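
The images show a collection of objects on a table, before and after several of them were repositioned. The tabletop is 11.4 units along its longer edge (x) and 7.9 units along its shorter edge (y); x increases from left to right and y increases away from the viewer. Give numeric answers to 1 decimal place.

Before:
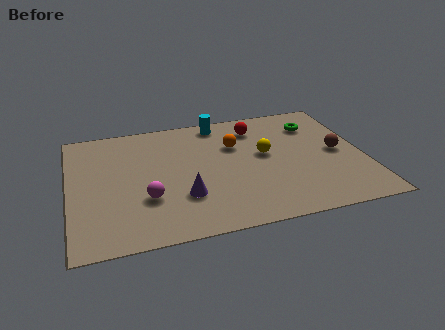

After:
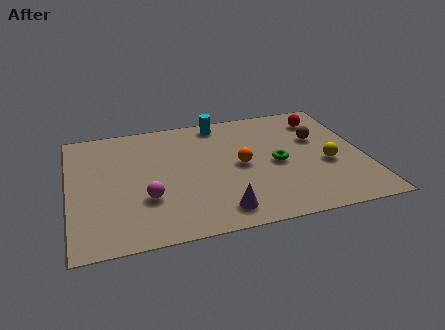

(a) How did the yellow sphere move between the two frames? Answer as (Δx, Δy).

(2.3, -1.2)

The yellow sphere was at about (7.6, 4.4) and moved to about (9.9, 3.2).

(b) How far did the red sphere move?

2.6

From (7.4, 6.3) to (10.0, 6.3), the red sphere covered √(2.6² + 0.0²) ≈ 2.6 units.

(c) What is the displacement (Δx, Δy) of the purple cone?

(1.3, -1.2)

From the two frames, the purple cone sits at roughly (4.3, 2.4) before and (5.6, 1.2) after.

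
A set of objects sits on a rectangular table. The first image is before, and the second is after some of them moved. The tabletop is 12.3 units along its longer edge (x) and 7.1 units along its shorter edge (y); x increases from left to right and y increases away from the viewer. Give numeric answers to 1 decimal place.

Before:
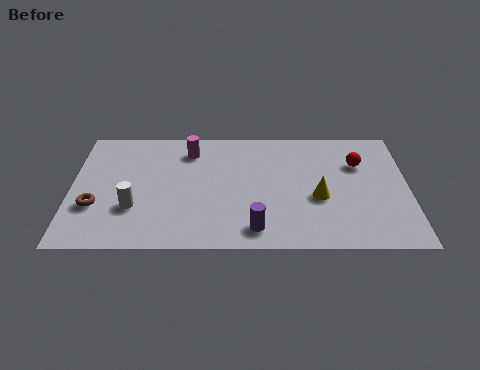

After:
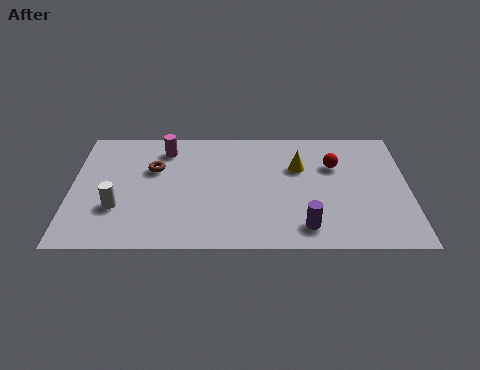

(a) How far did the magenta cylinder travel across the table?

0.9

From (4.3, 5.7) to (3.4, 5.8), the magenta cylinder covered √(0.9² + 0.1²) ≈ 0.9 units.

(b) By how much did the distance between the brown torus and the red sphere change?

-3.3

Before: roughly 9.9 units apart; after: 6.6. That's 3.3 units closer together.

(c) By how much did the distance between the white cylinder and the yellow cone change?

+0.3

The distance was about 6.7 in the first image and 7.0 in the second, so they moved 0.3 units further apart.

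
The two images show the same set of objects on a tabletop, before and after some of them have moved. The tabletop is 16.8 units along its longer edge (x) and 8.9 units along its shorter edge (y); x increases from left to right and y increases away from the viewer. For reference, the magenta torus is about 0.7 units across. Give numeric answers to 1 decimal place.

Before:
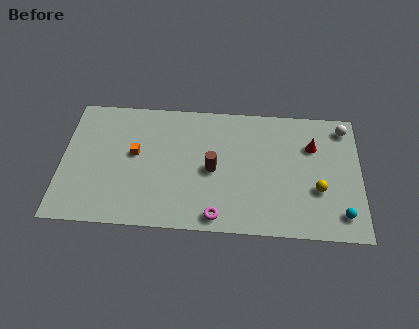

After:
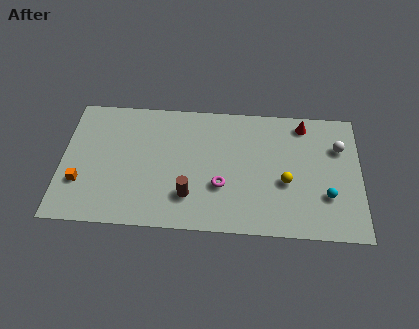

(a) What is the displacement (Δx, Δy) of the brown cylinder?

(-1.3, -1.9)

From the two frames, the brown cylinder sits at roughly (8.5, 4.2) before and (7.2, 2.3) after.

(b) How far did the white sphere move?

1.4

The white sphere was near (15.9, 7.6) before and (15.6, 6.2) after, so it travelled √(0.3² + 1.4²) ≈ 1.4 units.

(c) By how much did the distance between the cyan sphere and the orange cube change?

+1.7

The distance was about 12.1 in the first image and 13.8 in the second, so they moved 1.7 units further apart.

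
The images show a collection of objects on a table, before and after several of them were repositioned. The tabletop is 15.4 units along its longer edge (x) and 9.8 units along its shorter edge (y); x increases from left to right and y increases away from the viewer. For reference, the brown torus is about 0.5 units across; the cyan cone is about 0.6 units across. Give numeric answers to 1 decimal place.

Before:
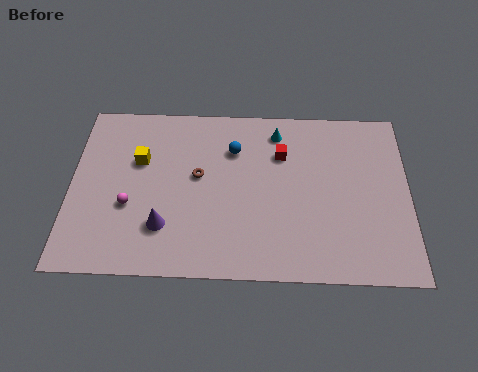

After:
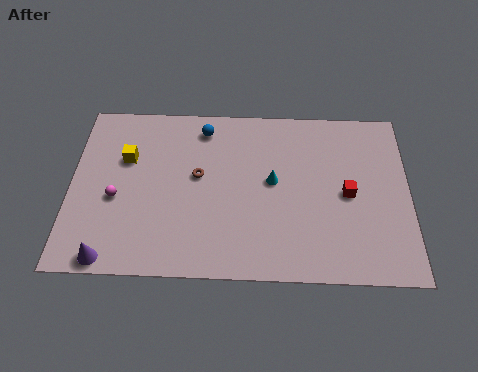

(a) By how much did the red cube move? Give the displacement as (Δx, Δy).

(3.0, -2.2)

The red cube started near (9.6, 6.9) and ended near (12.6, 4.7).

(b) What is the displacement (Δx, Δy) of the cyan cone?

(-0.2, -2.9)

The cyan cone started near (9.4, 8.2) and ended near (9.2, 5.3).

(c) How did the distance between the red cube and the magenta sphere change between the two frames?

+2.9

Before: roughly 7.6 units apart; after: 10.5. That's 2.9 units further apart.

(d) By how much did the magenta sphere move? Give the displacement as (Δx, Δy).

(-0.6, 0.4)

The magenta sphere started near (2.7, 3.7) and ended near (2.1, 4.1).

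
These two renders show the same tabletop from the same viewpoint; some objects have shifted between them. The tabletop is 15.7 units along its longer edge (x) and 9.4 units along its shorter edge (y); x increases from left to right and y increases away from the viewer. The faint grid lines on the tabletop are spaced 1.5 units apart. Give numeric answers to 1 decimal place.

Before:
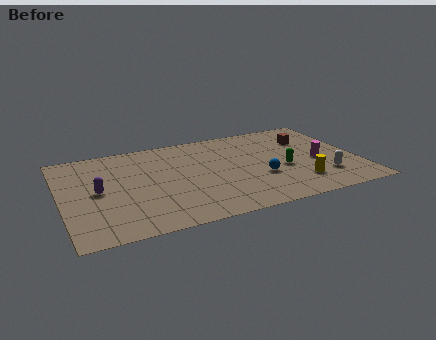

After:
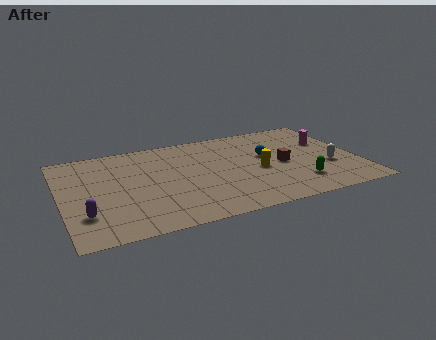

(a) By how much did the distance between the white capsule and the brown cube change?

-1.7

They were about 4.3 units apart before and 2.6 after — 1.7 units closer together.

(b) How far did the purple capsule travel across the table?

2.2

The purple capsule was near (1.9, 4.7) before and (1.1, 2.6) after, so it travelled √(0.8² + 2.1²) ≈ 2.2 units.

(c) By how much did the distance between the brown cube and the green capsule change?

-1.0

The distance was about 3.3 in the first image and 2.3 in the second, so they moved 1.0 units closer together.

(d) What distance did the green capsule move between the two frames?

1.8

The green capsule was near (11.7, 3.9) before and (12.3, 2.2) after, so it travelled √(0.6² + 1.7²) ≈ 1.8 units.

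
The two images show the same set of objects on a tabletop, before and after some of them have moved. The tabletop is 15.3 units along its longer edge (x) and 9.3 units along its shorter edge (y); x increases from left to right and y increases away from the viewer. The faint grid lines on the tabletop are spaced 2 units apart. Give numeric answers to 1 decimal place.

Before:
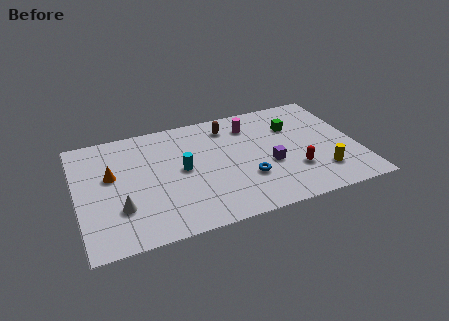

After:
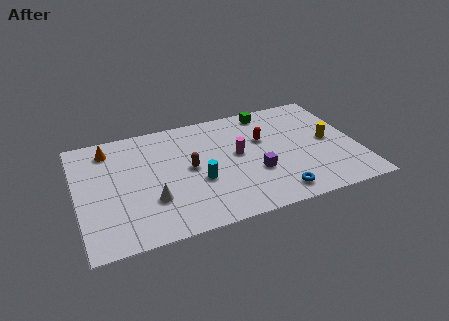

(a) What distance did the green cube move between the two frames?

2.1

From (12.0, 6.5) to (10.8, 8.2), the green cube covered √(1.2² + 1.7²) ≈ 2.1 units.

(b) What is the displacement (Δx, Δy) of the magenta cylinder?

(-0.9, -2.2)

The magenta cylinder started near (9.7, 7.3) and ended near (8.8, 5.1).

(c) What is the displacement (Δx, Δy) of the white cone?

(1.7, 0.1)

The white cone was at about (2.2, 2.8) and moved to about (3.9, 2.9).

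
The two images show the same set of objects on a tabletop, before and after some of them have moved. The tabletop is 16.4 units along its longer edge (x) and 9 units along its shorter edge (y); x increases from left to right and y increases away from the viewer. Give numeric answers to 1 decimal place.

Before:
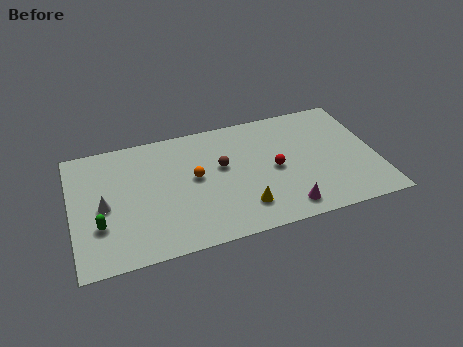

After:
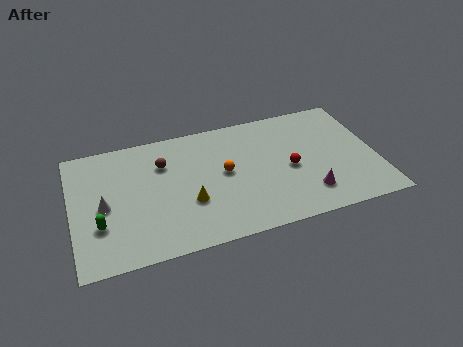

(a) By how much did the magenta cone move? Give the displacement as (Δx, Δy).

(1.3, 0.7)

The magenta cone was at about (11.2, 1.3) and moved to about (12.5, 2.0).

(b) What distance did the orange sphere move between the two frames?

1.6

The orange sphere moved from about (6.6, 4.9) to (8.2, 4.8), a distance of √(1.6² + 0.1²) ≈ 1.6.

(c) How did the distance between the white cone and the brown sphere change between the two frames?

-2.5

The distance was about 6.5 in the first image and 4.0 in the second, so they moved 2.5 units closer together.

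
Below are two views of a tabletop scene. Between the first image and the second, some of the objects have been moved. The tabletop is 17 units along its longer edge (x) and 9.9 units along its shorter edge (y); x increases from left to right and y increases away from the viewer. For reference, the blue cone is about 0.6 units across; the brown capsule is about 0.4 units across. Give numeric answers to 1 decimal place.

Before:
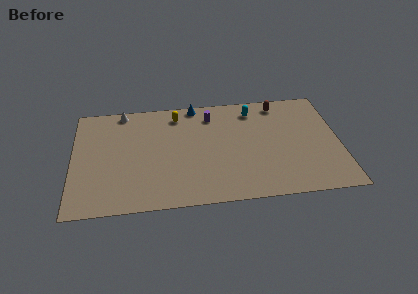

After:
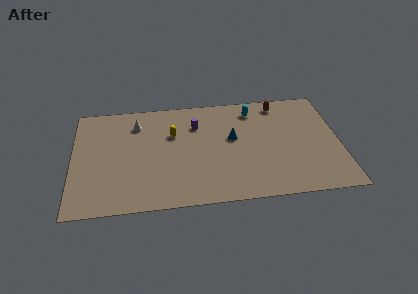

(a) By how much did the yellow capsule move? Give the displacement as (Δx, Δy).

(-0.3, -1.8)

The yellow capsule was at about (6.7, 8.3) and moved to about (6.4, 6.5).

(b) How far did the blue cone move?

4.1

The blue cone moved from about (7.9, 9.1) to (10.2, 5.7), a distance of √(2.3² + 3.4²) ≈ 4.1.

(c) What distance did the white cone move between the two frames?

1.6

From (3.2, 9.0) to (4.1, 7.7), the white cone covered √(0.9² + 1.3²) ≈ 1.6 units.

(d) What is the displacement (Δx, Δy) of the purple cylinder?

(-1.0, -0.8)

From the two frames, the purple cylinder sits at roughly (8.9, 8.0) before and (7.9, 7.2) after.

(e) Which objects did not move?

the brown capsule and the cyan capsule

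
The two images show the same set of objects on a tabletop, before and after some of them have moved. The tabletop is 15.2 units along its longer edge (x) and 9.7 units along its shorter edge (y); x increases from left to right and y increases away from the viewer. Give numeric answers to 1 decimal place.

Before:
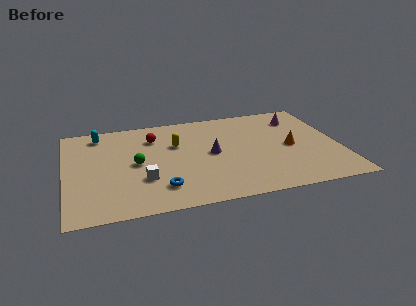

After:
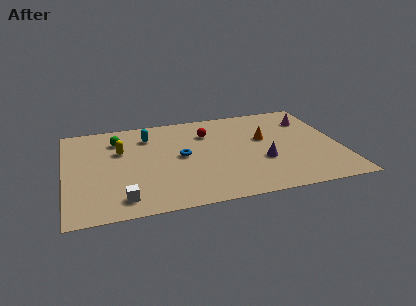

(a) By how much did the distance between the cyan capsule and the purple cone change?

+0.3

The distance was about 7.0 in the first image and 7.3 in the second, so they moved 0.3 units further apart.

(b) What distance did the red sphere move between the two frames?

3.0

From (5.0, 7.3) to (8.0, 7.1), the red sphere covered √(3.0² + 0.2²) ≈ 3.0 units.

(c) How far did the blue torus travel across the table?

3.2

The blue torus was near (5.1, 2.1) before and (6.4, 5.0) after, so it travelled √(1.3² + 2.9²) ≈ 3.2 units.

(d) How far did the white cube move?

2.0

From (4.2, 3.1) to (3.0, 1.5), the white cube covered √(1.2² + 1.6²) ≈ 2.0 units.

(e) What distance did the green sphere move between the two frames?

2.8

The green sphere was near (3.9, 4.8) before and (3.0, 7.5) after, so it travelled √(0.9² + 2.7²) ≈ 2.8 units.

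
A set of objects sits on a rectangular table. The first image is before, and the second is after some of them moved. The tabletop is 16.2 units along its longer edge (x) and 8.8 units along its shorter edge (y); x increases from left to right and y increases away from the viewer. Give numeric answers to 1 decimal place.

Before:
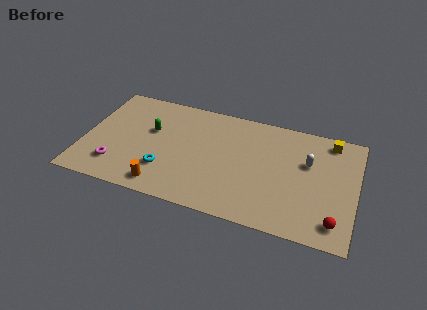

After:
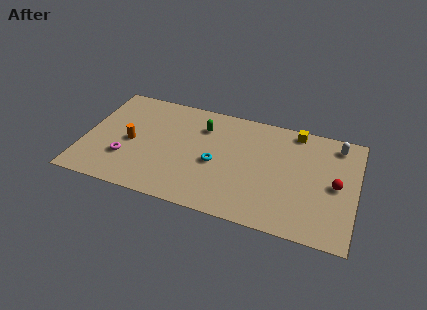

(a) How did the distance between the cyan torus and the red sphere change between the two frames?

-3.0

Before: roughly 10.1 units apart; after: 7.1. That's 3.0 units closer together.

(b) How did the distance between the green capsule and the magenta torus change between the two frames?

+2.0

Before: roughly 3.8 units apart; after: 5.8. That's 2.0 units further apart.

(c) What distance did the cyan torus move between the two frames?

3.2

From (5.0, 2.5) to (7.9, 3.9), the cyan torus covered √(2.9² + 1.4²) ≈ 3.2 units.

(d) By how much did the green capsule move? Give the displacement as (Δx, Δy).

(3.0, 1.2)

From the two frames, the green capsule sits at roughly (3.9, 5.4) before and (6.9, 6.6) after.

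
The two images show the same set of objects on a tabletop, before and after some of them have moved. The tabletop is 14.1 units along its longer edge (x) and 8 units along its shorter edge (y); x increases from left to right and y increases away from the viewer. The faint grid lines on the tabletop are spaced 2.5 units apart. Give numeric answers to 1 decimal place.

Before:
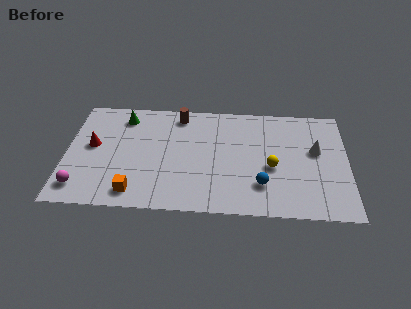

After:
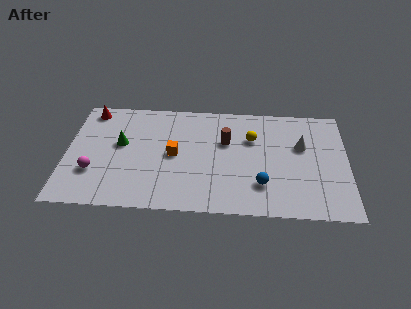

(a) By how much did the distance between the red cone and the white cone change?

-0.3

The distance was about 11.2 in the first image and 10.9 in the second, so they moved 0.3 units closer together.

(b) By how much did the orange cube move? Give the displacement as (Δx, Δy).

(1.9, 2.8)

From the two frames, the orange cube sits at roughly (3.5, 1.2) before and (5.4, 4.0) after.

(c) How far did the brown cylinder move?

3.0

The brown cylinder was near (5.6, 6.9) before and (8.0, 5.1) after, so it travelled √(2.4² + 1.8²) ≈ 3.0 units.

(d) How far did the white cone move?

0.8

The white cone moved from about (12.5, 4.7) to (11.8, 5.0), a distance of √(0.7² + 0.3²) ≈ 0.8.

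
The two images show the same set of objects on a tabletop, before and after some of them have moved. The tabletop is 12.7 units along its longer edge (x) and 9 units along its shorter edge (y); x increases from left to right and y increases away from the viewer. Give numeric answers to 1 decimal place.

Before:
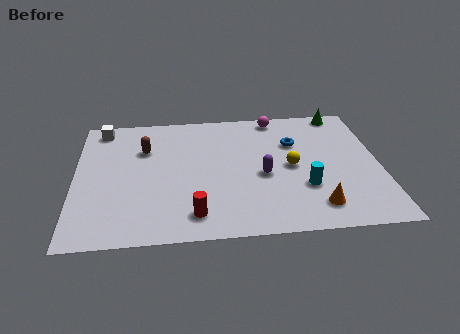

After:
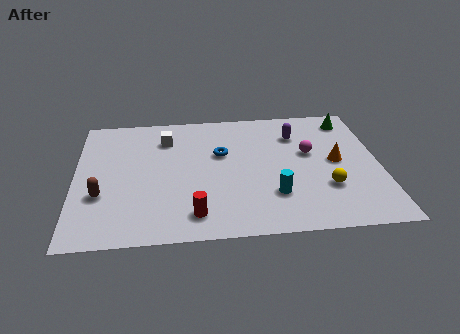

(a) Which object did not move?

the red cylinder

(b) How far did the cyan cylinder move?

1.4

From (9.5, 2.9) to (8.2, 2.5), the cyan cylinder covered √(1.3² + 0.4²) ≈ 1.4 units.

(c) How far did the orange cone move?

3.2

The orange cone moved from about (9.9, 1.6) to (10.9, 4.6), a distance of √(1.0² + 3.0²) ≈ 3.2.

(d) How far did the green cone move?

0.7

The green cone moved from about (11.3, 8.2) to (11.6, 7.6), a distance of √(0.3² + 0.6²) ≈ 0.7.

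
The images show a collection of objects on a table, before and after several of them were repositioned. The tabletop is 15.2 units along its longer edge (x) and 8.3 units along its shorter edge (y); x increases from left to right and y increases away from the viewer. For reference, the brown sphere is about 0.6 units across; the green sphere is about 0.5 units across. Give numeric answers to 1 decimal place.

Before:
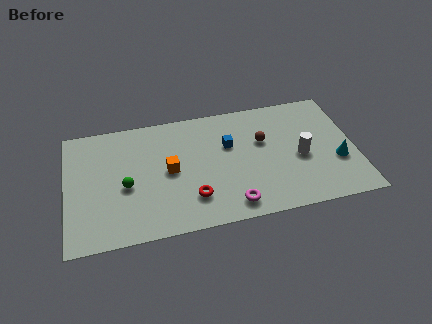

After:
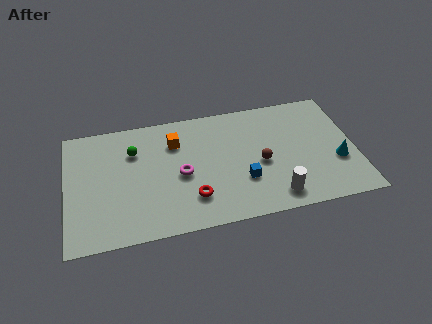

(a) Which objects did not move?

the cyan cone and the red torus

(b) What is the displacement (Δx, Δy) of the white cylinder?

(-1.5, -2.4)

The white cylinder started near (12.3, 3.7) and ended near (10.8, 1.3).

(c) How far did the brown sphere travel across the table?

1.5

From (10.4, 5.2) to (10.2, 3.7), the brown sphere covered √(0.2² + 1.5²) ≈ 1.5 units.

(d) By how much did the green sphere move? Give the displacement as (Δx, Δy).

(0.5, 2.3)

The green sphere started near (3.1, 3.6) and ended near (3.6, 5.9).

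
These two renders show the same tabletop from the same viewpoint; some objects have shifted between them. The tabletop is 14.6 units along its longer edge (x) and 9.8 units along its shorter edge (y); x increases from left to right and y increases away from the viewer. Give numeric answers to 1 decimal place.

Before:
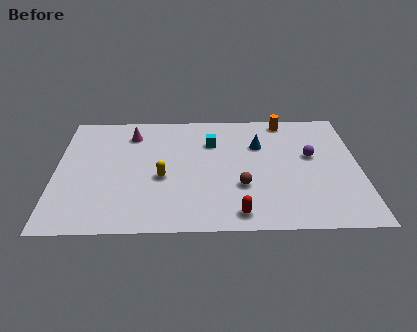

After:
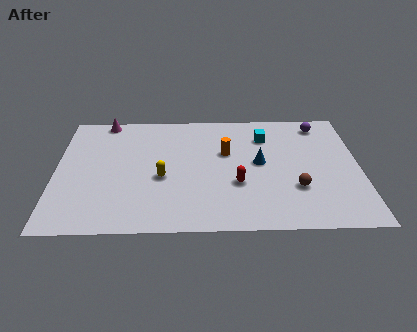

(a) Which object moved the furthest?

the orange cylinder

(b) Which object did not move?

the yellow capsule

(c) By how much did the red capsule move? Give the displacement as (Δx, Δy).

(0.0, 2.3)

The red capsule started near (8.7, 1.2) and ended near (8.7, 3.5).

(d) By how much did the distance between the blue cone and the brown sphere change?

-0.8

Before: roughly 3.5 units apart; after: 2.7. That's 0.8 units closer together.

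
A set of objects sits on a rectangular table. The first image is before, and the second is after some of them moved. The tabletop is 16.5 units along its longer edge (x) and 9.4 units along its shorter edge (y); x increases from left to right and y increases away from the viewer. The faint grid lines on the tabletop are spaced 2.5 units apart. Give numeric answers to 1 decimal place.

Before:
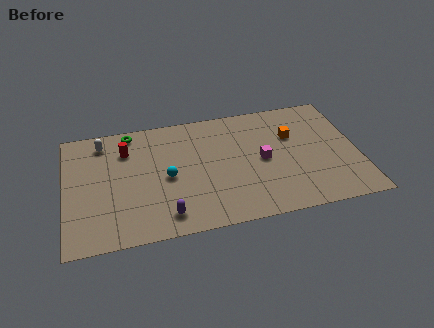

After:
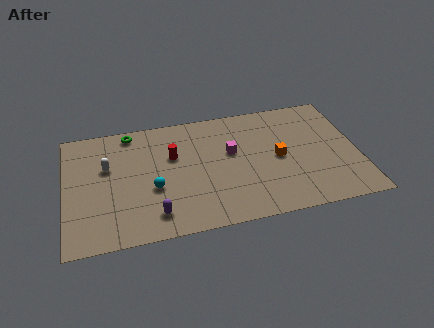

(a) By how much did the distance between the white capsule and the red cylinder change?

+2.1

Before: roughly 1.6 units apart; after: 3.7. That's 2.1 units further apart.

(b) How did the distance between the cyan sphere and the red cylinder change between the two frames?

-0.8

Before: roughly 3.4 units apart; after: 2.6. That's 0.8 units closer together.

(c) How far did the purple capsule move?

0.6

The purple capsule was near (5.5, 1.5) before and (4.9, 1.7) after, so it travelled √(0.6² + 0.2²) ≈ 0.6 units.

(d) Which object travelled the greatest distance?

the red cylinder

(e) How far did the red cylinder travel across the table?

2.8

The red cylinder was near (3.5, 7.0) before and (6.1, 6.0) after, so it travelled √(2.6² + 1.0²) ≈ 2.8 units.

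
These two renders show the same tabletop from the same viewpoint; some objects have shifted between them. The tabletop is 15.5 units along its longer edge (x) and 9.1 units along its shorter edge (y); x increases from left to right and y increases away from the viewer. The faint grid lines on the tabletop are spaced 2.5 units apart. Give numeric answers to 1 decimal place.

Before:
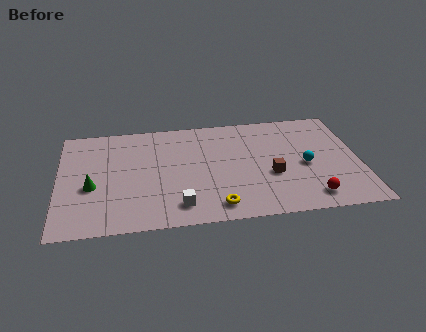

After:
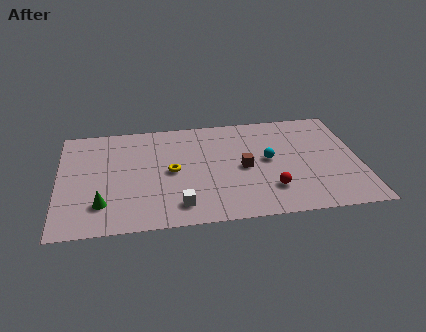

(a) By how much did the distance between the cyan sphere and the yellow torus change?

-0.5

They were about 5.5 units apart before and 5.0 after — 0.5 units closer together.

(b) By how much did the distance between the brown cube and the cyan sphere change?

-0.5

Before: roughly 1.9 units apart; after: 1.4. That's 0.5 units closer together.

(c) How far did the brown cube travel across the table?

1.6

The brown cube was near (10.9, 3.5) before and (9.5, 4.3) after, so it travelled √(1.4² + 0.8²) ≈ 1.6 units.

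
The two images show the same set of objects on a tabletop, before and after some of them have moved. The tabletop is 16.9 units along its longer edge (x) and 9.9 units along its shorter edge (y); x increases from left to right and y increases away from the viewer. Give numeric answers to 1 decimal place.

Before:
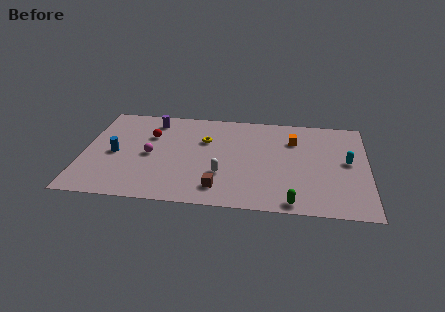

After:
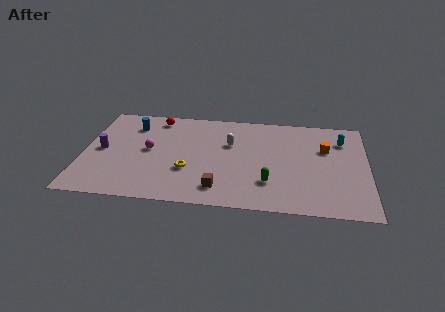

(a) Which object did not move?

the brown cube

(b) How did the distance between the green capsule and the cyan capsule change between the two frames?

+1.0

The distance was about 5.4 in the first image and 6.4 in the second, so they moved 1.0 units further apart.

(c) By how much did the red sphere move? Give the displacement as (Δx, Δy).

(0.3, 1.9)

The red sphere started near (3.9, 6.7) and ended near (4.2, 8.6).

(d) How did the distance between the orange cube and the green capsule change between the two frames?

-1.3

The distance was about 6.3 in the first image and 5.0 in the second, so they moved 1.3 units closer together.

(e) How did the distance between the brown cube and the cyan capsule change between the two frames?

+0.9

Before: roughly 8.3 units apart; after: 9.2. That's 0.9 units further apart.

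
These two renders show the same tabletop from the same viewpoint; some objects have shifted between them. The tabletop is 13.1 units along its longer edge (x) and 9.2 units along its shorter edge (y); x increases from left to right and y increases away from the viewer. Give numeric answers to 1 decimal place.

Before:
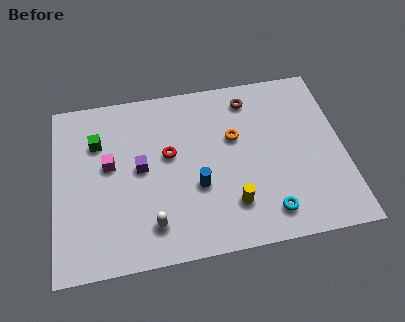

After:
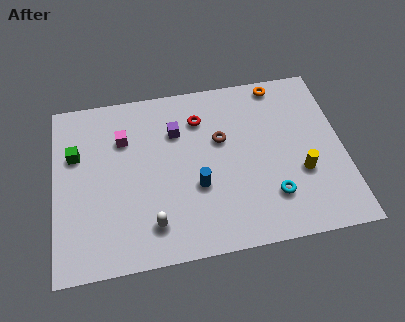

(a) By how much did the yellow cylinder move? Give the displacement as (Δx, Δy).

(3.2, 1.1)

The yellow cylinder was at about (7.9, 2.2) and moved to about (11.1, 3.3).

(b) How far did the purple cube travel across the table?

2.4

From (3.9, 4.8) to (5.6, 6.5), the purple cube covered √(1.7² + 1.7²) ≈ 2.4 units.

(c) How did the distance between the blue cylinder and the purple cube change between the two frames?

+0.3

The distance was about 2.9 in the first image and 3.2 in the second, so they moved 0.3 units further apart.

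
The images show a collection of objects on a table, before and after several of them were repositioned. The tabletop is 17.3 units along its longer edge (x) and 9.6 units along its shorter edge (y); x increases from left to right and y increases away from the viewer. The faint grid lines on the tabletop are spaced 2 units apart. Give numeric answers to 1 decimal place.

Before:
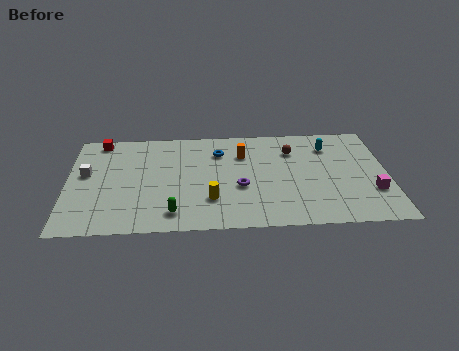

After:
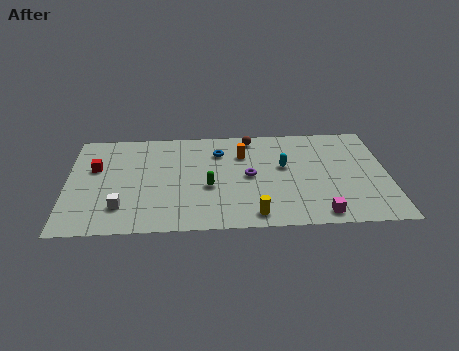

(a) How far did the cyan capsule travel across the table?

3.1

The cyan capsule was near (14.2, 7.4) before and (11.7, 5.6) after, so it travelled √(2.5² + 1.8²) ≈ 3.1 units.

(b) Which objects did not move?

the orange cylinder and the blue torus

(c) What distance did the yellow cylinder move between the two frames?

2.7

The yellow cylinder moved from about (7.7, 2.7) to (10.0, 1.2), a distance of √(2.3² + 1.5²) ≈ 2.7.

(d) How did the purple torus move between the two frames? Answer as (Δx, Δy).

(0.5, 1.0)

The purple torus was at about (9.3, 3.8) and moved to about (9.8, 4.8).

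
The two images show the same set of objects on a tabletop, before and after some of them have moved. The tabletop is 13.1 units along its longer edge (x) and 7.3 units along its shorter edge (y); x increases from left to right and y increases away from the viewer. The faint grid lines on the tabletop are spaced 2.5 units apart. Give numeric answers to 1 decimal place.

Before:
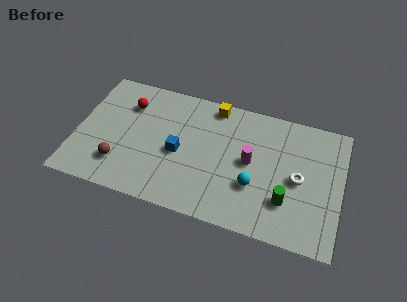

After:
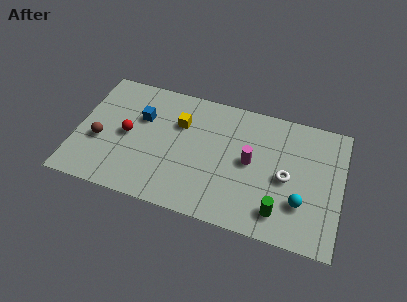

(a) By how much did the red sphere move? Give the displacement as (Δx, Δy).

(0.1, -1.8)

From the two frames, the red sphere sits at roughly (2.4, 5.4) before and (2.5, 3.6) after.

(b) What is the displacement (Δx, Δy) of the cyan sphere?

(2.3, -0.3)

From the two frames, the cyan sphere sits at roughly (8.9, 2.5) before and (11.2, 2.2) after.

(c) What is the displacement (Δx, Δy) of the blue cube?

(-2.0, 1.5)

From the two frames, the blue cube sits at roughly (5.1, 3.3) before and (3.1, 4.8) after.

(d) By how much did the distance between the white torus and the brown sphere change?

+0.3

The distance was about 8.9 in the first image and 9.2 in the second, so they moved 0.3 units further apart.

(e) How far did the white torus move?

0.6

The white torus moved from about (11.0, 3.5) to (10.4, 3.4), a distance of √(0.6² + 0.1²) ≈ 0.6.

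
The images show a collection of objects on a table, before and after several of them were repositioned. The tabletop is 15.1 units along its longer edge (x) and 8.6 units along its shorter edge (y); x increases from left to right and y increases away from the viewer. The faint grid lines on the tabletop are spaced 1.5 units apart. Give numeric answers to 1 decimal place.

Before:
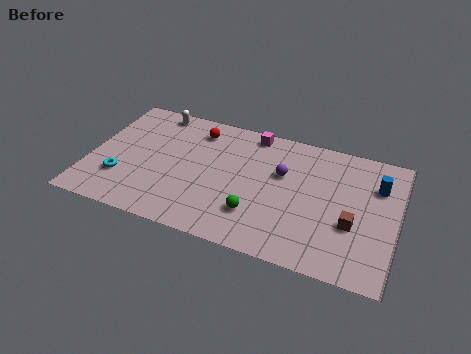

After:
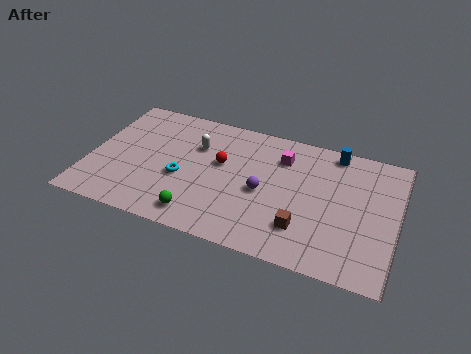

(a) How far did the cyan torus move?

3.1

The cyan torus moved from about (1.7, 2.5) to (4.6, 3.5), a distance of √(2.9² + 1.0²) ≈ 3.1.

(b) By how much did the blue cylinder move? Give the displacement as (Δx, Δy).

(-2.2, 1.6)

From the two frames, the blue cylinder sits at roughly (14.0, 6.1) before and (11.8, 7.7) after.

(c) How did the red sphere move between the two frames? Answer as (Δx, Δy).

(1.4, -1.9)

The red sphere started near (5.0, 7.0) and ended near (6.4, 5.1).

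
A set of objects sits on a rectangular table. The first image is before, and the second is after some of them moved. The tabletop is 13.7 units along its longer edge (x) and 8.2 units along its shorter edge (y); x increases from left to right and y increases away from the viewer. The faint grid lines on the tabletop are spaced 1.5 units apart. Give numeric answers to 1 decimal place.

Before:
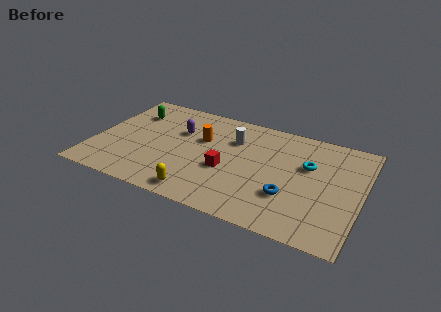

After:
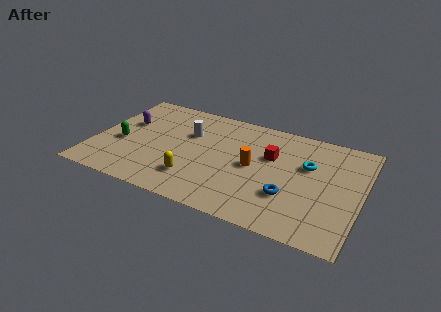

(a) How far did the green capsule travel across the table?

2.7

The green capsule was near (1.6, 6.1) before and (1.4, 3.4) after, so it travelled √(0.2² + 2.7²) ≈ 2.7 units.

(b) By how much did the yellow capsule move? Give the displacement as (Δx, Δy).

(-0.4, 1.0)

From the two frames, the yellow capsule sits at roughly (5.8, 1.0) before and (5.4, 2.0) after.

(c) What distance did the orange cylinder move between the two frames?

3.0

The orange cylinder moved from about (5.4, 5.2) to (8.2, 4.1), a distance of √(2.8² + 1.1²) ≈ 3.0.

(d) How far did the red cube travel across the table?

2.8

The red cube moved from about (6.9, 3.3) to (9.0, 5.2), a distance of √(2.1² + 1.9²) ≈ 2.8.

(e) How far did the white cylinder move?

2.3

The white cylinder was near (7.0, 5.8) before and (4.7, 5.4) after, so it travelled √(2.3² + 0.4²) ≈ 2.3 units.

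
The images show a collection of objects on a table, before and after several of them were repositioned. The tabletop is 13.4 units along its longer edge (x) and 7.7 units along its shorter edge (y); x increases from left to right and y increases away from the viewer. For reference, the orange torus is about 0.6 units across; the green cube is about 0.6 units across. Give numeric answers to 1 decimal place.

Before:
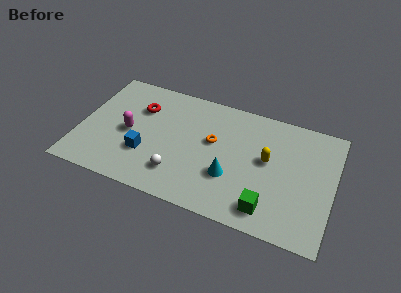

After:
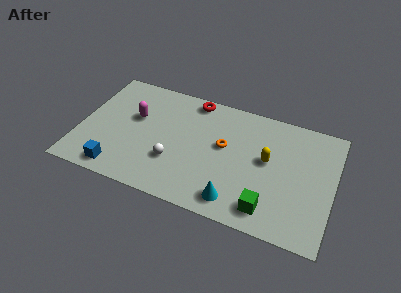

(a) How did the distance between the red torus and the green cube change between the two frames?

-1.1

The distance was about 8.3 in the first image and 7.2 in the second, so they moved 1.1 units closer together.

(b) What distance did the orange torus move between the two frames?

0.6

From (7.0, 4.5) to (7.6, 4.4), the orange torus covered √(0.6² + 0.1²) ≈ 0.6 units.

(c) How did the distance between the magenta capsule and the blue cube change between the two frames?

+2.2

They were about 1.5 units apart before and 3.7 after — 2.2 units further apart.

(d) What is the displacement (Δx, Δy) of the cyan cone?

(0.4, -1.4)

From the two frames, the cyan cone sits at roughly (8.1, 2.6) before and (8.5, 1.2) after.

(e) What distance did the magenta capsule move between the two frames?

1.1

The magenta capsule moved from about (2.6, 3.6) to (2.8, 4.7), a distance of √(0.2² + 1.1²) ≈ 1.1.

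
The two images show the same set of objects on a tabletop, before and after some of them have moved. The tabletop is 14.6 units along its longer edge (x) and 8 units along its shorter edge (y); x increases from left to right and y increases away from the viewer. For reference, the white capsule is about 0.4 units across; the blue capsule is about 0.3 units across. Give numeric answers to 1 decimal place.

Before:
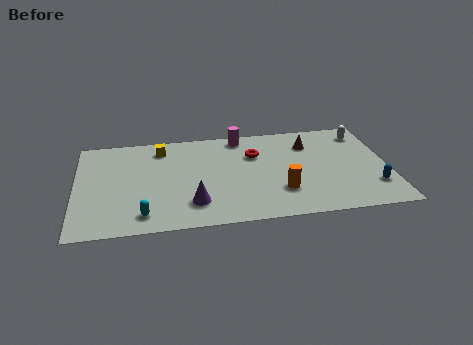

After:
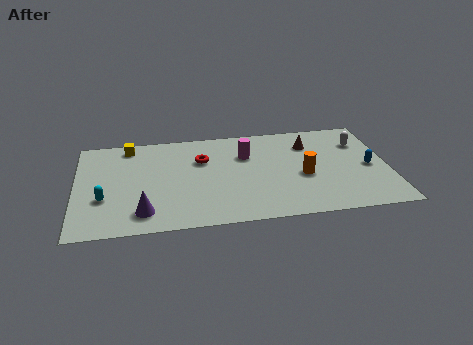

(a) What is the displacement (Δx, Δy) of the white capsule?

(-0.2, -0.8)

The white capsule was at about (13.6, 6.6) and moved to about (13.4, 5.8).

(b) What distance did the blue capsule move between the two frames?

1.6

The blue capsule was near (13.8, 2.1) before and (13.7, 3.7) after, so it travelled √(0.1² + 1.6²) ≈ 1.6 units.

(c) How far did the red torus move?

2.5

From (8.4, 5.5) to (5.9, 5.4), the red torus covered √(2.5² + 0.1²) ≈ 2.5 units.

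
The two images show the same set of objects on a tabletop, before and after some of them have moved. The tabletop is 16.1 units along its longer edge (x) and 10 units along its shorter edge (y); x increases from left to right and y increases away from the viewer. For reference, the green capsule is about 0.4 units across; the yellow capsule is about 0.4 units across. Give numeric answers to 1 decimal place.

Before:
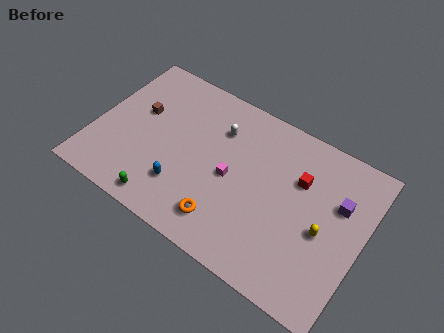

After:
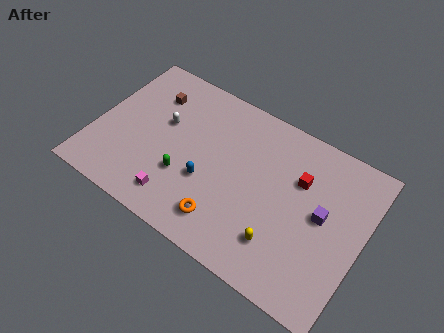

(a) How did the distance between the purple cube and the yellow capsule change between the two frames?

+1.3

They were about 2.2 units apart before and 3.5 after — 1.3 units further apart.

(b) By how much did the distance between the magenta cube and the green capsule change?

-3.4

The distance was about 5.0 in the first image and 1.6 in the second, so they moved 3.4 units closer together.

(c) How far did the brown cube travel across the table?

1.6

From (2.4, 6.0) to (2.9, 7.5), the brown cube covered √(0.5² + 1.5²) ≈ 1.6 units.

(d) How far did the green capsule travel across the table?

2.4

The green capsule moved from about (4.8, 1.1) to (5.7, 3.3), a distance of √(0.9² + 2.2²) ≈ 2.4.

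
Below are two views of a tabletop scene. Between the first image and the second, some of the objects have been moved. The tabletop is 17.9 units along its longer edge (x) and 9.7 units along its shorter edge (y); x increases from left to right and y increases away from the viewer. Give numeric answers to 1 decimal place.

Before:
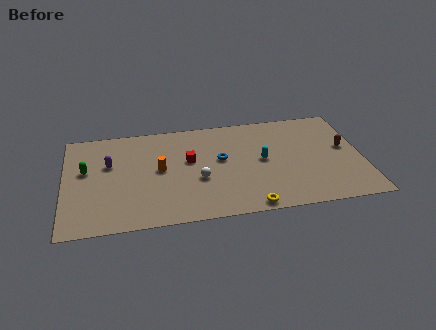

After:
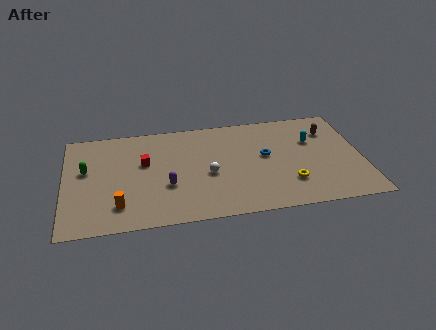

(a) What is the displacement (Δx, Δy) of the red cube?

(-2.7, 0.2)

The red cube started near (7.5, 5.7) and ended near (4.8, 5.9).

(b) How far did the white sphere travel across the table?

0.7

The white sphere was near (8.0, 3.8) before and (8.6, 4.2) after, so it travelled √(0.6² + 0.4²) ≈ 0.7 units.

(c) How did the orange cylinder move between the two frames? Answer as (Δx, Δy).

(-2.5, -3.0)

The orange cylinder was at about (5.7, 5.1) and moved to about (3.2, 2.1).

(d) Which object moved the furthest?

the purple capsule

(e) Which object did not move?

the green capsule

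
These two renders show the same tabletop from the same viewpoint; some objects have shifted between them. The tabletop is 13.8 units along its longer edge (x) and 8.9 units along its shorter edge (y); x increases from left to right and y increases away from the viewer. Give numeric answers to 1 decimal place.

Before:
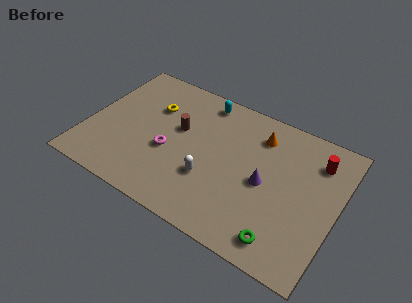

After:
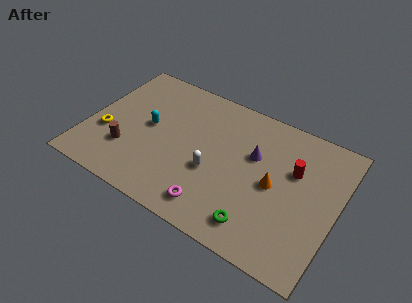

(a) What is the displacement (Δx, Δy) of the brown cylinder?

(-2.5, -2.7)

The brown cylinder started near (4.9, 5.3) and ended near (2.4, 2.6).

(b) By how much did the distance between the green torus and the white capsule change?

-1.2

Before: roughly 4.6 units apart; after: 3.4. That's 1.2 units closer together.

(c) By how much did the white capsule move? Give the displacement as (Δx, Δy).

(0.1, 0.5)

From the two frames, the white capsule sits at roughly (7.0, 3.0) before and (7.1, 3.5) after.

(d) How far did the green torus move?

1.4

From (11.3, 1.3) to (9.9, 1.5), the green torus covered √(1.4² + 0.2²) ≈ 1.4 units.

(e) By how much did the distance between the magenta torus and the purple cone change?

-0.8

The distance was about 5.3 in the first image and 4.5 in the second, so they moved 0.8 units closer together.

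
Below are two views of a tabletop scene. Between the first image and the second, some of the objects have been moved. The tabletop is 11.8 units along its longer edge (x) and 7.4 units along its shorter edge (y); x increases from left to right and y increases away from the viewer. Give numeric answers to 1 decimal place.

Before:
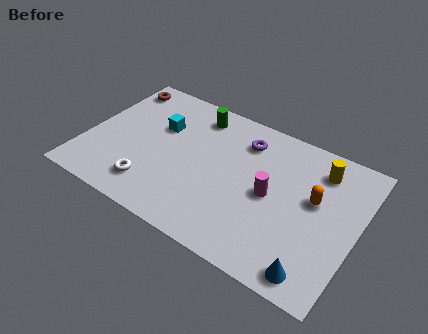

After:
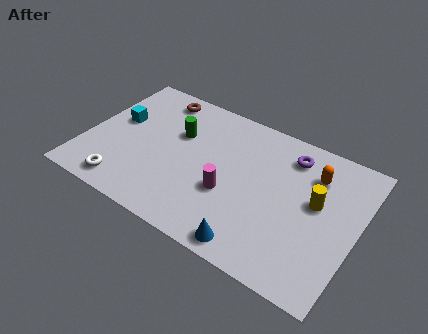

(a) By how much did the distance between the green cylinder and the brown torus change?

-1.6

The distance was about 3.6 in the first image and 2.0 in the second, so they moved 1.6 units closer together.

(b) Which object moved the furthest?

the blue cone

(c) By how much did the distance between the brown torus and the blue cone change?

-3.4

Before: roughly 11.0 units apart; after: 7.6. That's 3.4 units closer together.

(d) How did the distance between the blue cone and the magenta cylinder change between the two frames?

-1.1

The distance was about 3.5 in the first image and 2.4 in the second, so they moved 1.1 units closer together.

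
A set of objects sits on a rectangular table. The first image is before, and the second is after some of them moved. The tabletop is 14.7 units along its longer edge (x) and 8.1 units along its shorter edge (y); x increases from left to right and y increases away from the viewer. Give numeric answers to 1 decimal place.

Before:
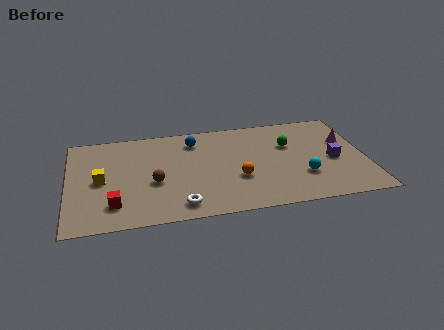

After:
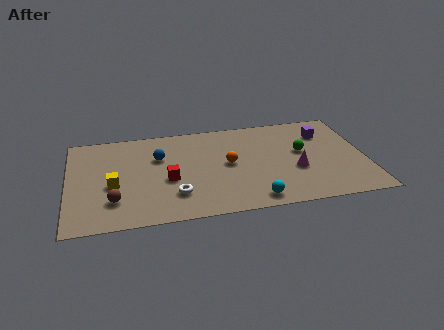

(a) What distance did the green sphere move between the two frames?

0.9

The green sphere was near (11.0, 5.3) before and (11.6, 4.6) after, so it travelled √(0.6² + 0.7²) ≈ 0.9 units.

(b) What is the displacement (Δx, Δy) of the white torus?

(-0.2, 0.9)

The white torus started near (5.4, 1.2) and ended near (5.2, 2.1).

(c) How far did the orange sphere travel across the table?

1.4

The orange sphere was near (8.3, 2.9) before and (7.9, 4.2) after, so it travelled √(0.4² + 1.3²) ≈ 1.4 units.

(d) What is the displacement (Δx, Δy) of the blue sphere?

(-1.8, -1.1)

From the two frames, the blue sphere sits at roughly (6.3, 6.5) before and (4.5, 5.4) after.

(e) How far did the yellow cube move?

0.8

The yellow cube was near (1.6, 3.9) before and (2.2, 3.4) after, so it travelled √(0.6² + 0.5²) ≈ 0.8 units.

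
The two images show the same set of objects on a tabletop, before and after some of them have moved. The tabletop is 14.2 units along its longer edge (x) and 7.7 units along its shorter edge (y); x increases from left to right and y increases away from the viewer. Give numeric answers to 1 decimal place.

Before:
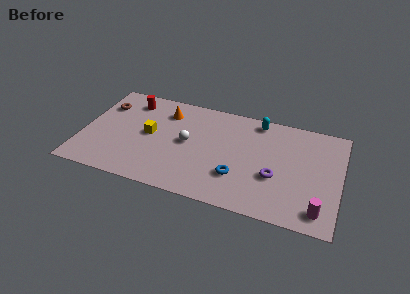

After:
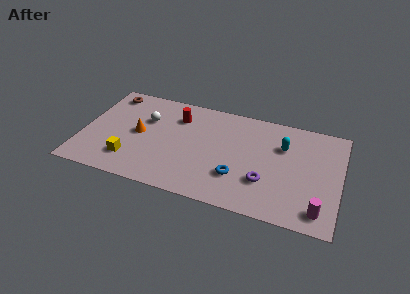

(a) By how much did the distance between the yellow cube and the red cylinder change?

+2.0

Before: roughly 2.6 units apart; after: 4.6. That's 2.0 units further apart.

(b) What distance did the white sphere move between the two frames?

2.6

The white sphere was near (5.8, 4.0) before and (3.4, 5.1) after, so it travelled √(2.4² + 1.1²) ≈ 2.6 units.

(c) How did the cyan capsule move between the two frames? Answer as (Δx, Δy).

(1.5, -1.5)

The cyan capsule started near (9.5, 6.8) and ended near (11.0, 5.3).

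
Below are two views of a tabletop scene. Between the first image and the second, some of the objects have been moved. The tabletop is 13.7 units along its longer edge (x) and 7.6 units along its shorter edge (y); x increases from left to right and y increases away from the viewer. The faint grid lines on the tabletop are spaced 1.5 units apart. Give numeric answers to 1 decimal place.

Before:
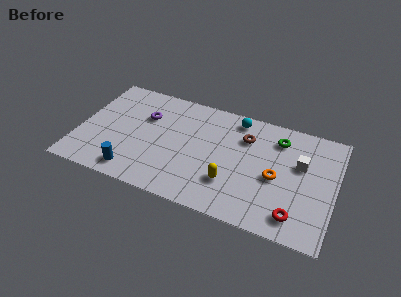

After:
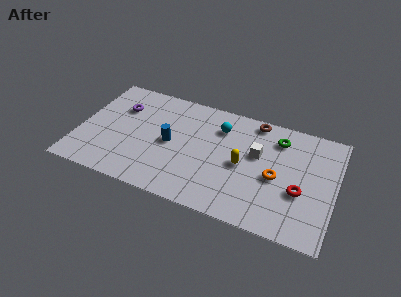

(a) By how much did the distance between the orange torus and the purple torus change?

+1.4

They were about 7.4 units apart before and 8.8 after — 1.4 units further apart.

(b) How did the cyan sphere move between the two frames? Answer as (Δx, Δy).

(-0.8, -0.9)

From the two frames, the cyan sphere sits at roughly (8.2, 6.6) before and (7.4, 5.7) after.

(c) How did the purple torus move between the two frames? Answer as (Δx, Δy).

(-1.4, 0.2)

From the two frames, the purple torus sits at roughly (3.4, 5.1) before and (2.0, 5.3) after.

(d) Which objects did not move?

the green torus and the orange torus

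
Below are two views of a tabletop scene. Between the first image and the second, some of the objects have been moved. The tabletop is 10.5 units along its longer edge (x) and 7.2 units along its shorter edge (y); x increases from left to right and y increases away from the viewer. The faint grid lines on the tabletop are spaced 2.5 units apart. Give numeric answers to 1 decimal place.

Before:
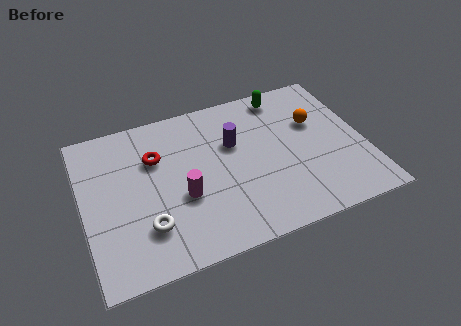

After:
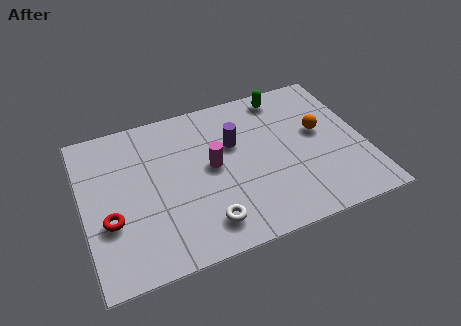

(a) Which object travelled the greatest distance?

the red torus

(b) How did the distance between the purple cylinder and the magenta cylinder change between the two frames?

-1.6

The distance was about 2.8 in the first image and 1.2 in the second, so they moved 1.6 units closer together.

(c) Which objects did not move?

the green capsule and the purple cylinder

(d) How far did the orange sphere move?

0.5

The orange sphere moved from about (8.8, 4.6) to (8.9, 4.1), a distance of √(0.1² + 0.5²) ≈ 0.5.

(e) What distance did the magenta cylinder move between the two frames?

1.6

The magenta cylinder moved from about (3.6, 2.8) to (4.8, 3.8), a distance of √(1.2² + 1.0²) ≈ 1.6.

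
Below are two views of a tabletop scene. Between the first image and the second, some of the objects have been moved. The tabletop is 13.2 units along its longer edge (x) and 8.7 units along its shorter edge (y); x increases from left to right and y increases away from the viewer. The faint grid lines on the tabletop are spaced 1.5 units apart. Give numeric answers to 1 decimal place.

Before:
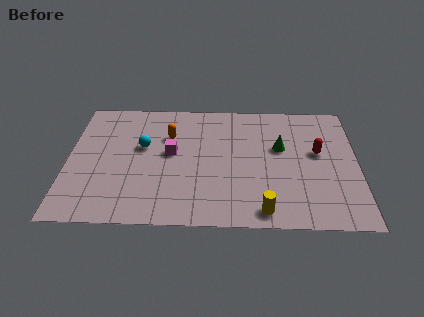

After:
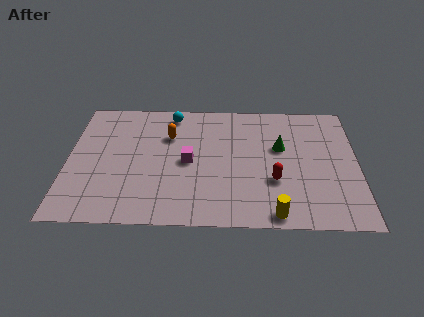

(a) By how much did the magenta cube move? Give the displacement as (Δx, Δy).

(0.8, -0.6)

The magenta cube started near (4.7, 4.8) and ended near (5.5, 4.2).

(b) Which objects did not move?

the green cone and the orange capsule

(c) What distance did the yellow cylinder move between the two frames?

0.5

From (8.9, 1.0) to (9.4, 0.8), the yellow cylinder covered √(0.5² + 0.2²) ≈ 0.5 units.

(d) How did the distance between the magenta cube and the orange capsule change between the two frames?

+0.8

The distance was about 1.2 in the first image and 2.0 in the second, so they moved 0.8 units further apart.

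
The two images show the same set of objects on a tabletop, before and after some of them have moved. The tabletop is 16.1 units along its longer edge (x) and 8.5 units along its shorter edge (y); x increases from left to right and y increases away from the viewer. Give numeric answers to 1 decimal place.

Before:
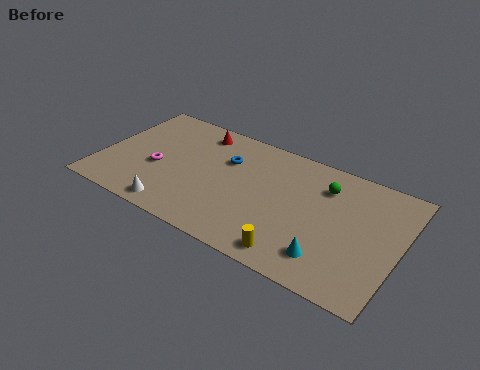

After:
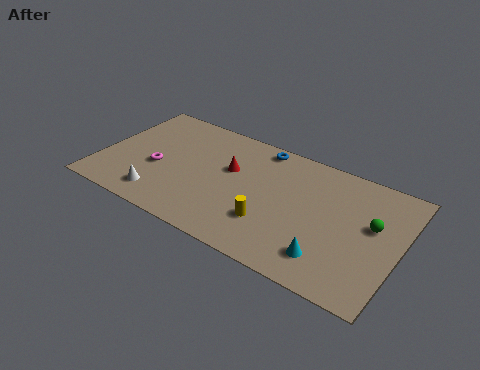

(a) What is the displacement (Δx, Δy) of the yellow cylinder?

(-1.5, 1.4)

The yellow cylinder started near (11.0, 1.1) and ended near (9.5, 2.5).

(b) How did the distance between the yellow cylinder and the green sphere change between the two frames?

+0.3

They were about 5.4 units apart before and 5.7 after — 0.3 units further apart.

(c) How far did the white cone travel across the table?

1.0

The white cone was near (4.5, 1.0) before and (3.6, 1.5) after, so it travelled √(0.9² + 0.5²) ≈ 1.0 units.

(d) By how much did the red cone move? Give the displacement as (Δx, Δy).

(2.1, -2.0)

From the two frames, the red cone sits at roughly (4.8, 7.2) before and (6.9, 5.2) after.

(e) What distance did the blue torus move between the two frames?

2.4

The blue torus was near (6.6, 5.8) before and (8.2, 7.6) after, so it travelled √(1.6² + 1.8²) ≈ 2.4 units.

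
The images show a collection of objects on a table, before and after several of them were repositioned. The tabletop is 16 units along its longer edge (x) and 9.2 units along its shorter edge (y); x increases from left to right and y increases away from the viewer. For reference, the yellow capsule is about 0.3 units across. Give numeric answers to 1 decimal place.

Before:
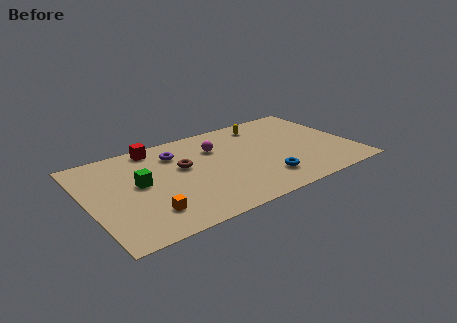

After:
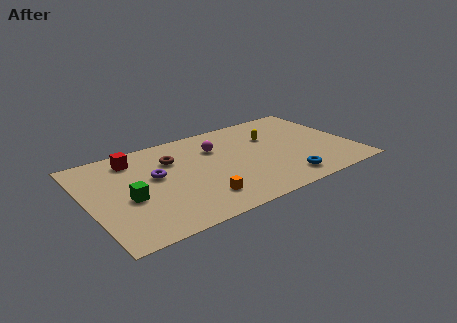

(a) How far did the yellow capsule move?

1.5

From (11.2, 7.7) to (11.4, 6.2), the yellow capsule covered √(0.2² + 1.5²) ≈ 1.5 units.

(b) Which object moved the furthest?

the orange cube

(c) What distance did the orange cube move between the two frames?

3.1

The orange cube was near (3.2, 2.1) before and (6.3, 2.0) after, so it travelled √(3.1² + 0.1²) ≈ 3.1 units.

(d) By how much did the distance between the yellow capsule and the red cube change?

+1.7

They were about 6.7 units apart before and 8.4 after — 1.7 units further apart.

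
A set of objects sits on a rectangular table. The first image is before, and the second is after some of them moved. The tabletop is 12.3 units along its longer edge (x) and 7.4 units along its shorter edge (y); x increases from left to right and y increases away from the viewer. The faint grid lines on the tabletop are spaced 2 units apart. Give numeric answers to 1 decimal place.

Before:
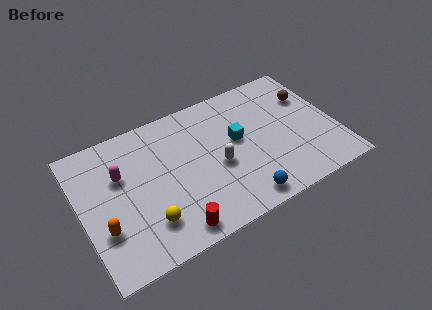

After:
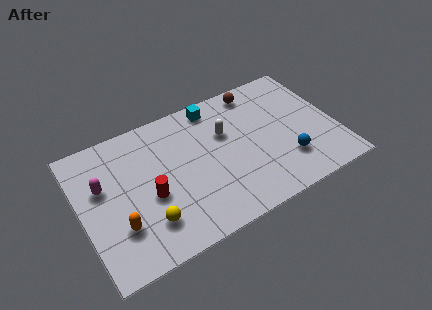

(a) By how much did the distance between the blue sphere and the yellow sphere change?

+2.3

They were about 4.5 units apart before and 6.8 after — 2.3 units further apart.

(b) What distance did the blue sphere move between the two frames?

2.6

The blue sphere was near (7.3, 0.9) before and (9.7, 2.0) after, so it travelled √(2.4² + 1.1²) ≈ 2.6 units.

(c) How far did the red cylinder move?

2.3

From (4.0, 0.9) to (3.2, 3.1), the red cylinder covered √(0.8² + 2.2²) ≈ 2.3 units.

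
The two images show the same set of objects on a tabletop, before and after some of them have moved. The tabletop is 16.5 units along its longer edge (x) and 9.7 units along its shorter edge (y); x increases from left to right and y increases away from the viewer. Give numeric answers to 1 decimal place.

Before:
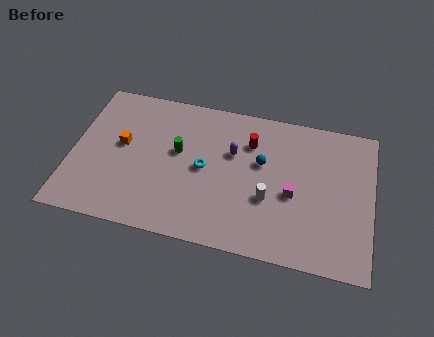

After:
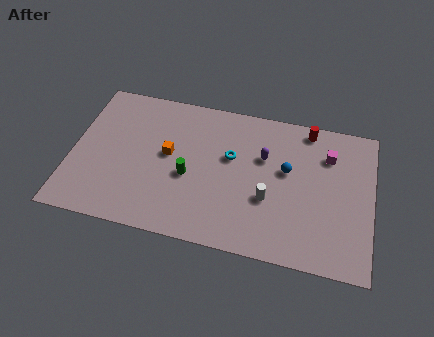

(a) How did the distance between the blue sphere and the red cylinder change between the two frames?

+1.8

Before: roughly 1.4 units apart; after: 3.2. That's 1.8 units further apart.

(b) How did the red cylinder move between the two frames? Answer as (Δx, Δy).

(3.1, 1.6)

The red cylinder started near (9.7, 7.1) and ended near (12.8, 8.7).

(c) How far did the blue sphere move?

1.4

The blue sphere moved from about (10.4, 5.9) to (11.8, 5.7), a distance of √(1.4² + 0.2²) ≈ 1.4.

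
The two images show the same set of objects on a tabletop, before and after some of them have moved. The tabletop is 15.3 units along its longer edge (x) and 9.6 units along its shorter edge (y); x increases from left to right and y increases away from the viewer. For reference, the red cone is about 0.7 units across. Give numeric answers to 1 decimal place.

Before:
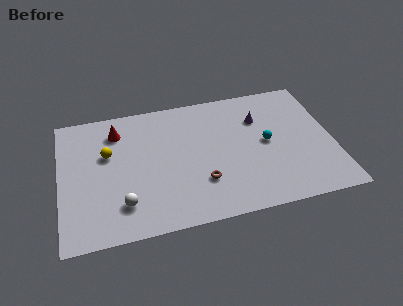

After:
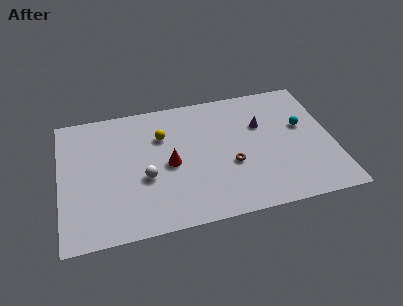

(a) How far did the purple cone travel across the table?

0.5

From (11.3, 6.8) to (11.4, 6.3), the purple cone covered √(0.1² + 0.5²) ≈ 0.5 units.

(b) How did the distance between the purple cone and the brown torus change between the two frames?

-2.1

They were about 5.3 units apart before and 3.2 after — 2.1 units closer together.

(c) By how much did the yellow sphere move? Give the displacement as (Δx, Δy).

(3.1, 0.7)

The yellow sphere started near (2.7, 6.0) and ended near (5.8, 6.7).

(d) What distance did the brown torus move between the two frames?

1.9

The brown torus was near (7.8, 2.8) before and (9.5, 3.7) after, so it travelled √(1.7² + 0.9²) ≈ 1.9 units.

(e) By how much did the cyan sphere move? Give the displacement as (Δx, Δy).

(2.1, 0.8)

The cyan sphere started near (11.6, 4.9) and ended near (13.7, 5.7).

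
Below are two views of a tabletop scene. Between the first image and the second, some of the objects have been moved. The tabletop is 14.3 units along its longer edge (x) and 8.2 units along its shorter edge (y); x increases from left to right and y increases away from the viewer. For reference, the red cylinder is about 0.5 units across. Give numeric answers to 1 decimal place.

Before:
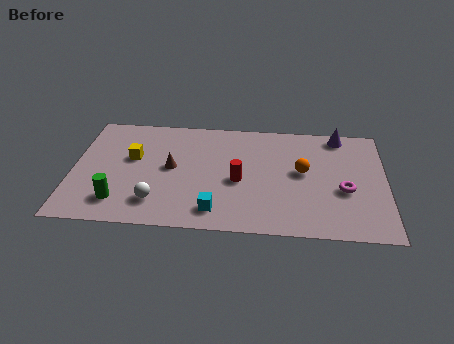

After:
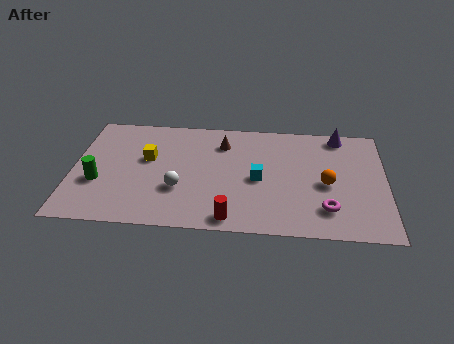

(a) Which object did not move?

the purple cone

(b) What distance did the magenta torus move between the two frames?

1.6

From (12.4, 3.3) to (11.6, 1.9), the magenta torus covered √(0.8² + 1.4²) ≈ 1.6 units.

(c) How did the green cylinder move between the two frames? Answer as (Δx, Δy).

(-1.0, 1.3)

From the two frames, the green cylinder sits at roughly (2.2, 1.7) before and (1.2, 3.0) after.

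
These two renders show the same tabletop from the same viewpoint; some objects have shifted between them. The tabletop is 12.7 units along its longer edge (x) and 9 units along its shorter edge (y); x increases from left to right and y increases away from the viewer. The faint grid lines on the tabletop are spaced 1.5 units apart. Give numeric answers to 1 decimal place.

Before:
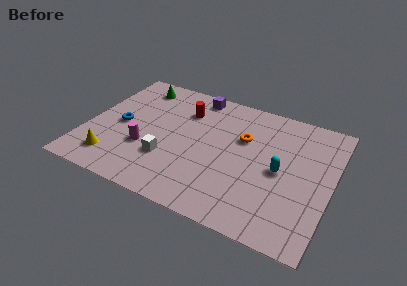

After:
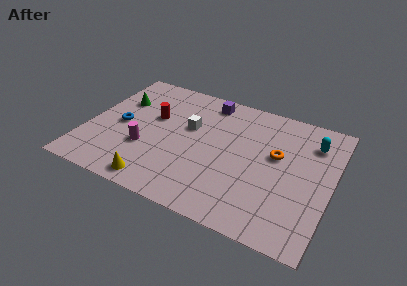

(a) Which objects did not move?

the blue torus and the magenta cylinder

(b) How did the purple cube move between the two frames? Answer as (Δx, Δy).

(0.7, -0.2)

From the two frames, the purple cube sits at roughly (5.2, 8.0) before and (5.9, 7.8) after.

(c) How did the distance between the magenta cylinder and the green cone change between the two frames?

-1.1

Before: roughly 4.6 units apart; after: 3.5. That's 1.1 units closer together.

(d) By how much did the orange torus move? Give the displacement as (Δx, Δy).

(1.8, -0.5)

The orange torus started near (8.0, 5.8) and ended near (9.8, 5.3).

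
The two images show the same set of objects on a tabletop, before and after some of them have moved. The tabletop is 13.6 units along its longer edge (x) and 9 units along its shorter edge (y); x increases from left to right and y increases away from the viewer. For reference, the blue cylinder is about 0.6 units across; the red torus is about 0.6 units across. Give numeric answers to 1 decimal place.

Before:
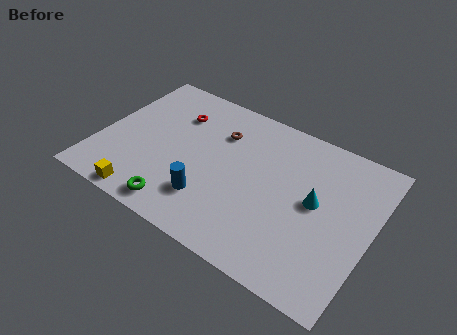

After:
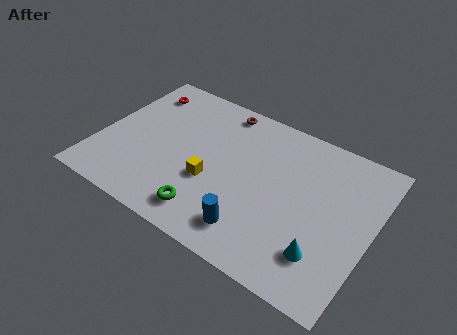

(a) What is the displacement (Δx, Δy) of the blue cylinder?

(2.3, -0.6)

From the two frames, the blue cylinder sits at roughly (5.9, 2.3) before and (8.2, 1.7) after.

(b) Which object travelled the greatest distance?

the yellow cube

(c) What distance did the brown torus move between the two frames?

1.5

The brown torus moved from about (5.7, 6.5) to (5.5, 8.0), a distance of √(0.2² + 1.5²) ≈ 1.5.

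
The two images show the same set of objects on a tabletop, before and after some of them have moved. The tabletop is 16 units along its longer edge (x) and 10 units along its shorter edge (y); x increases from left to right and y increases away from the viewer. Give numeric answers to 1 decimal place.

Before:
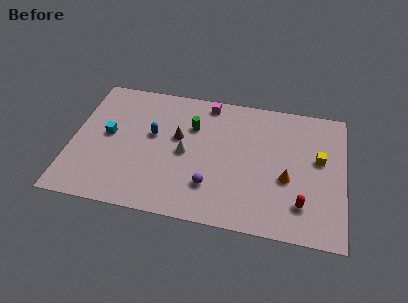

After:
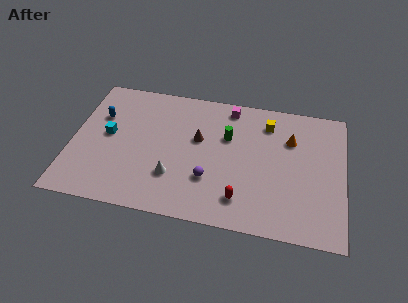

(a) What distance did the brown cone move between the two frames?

1.2

The brown cone moved from about (6.2, 5.9) to (7.4, 6.0), a distance of √(1.2² + 0.1²) ≈ 1.2.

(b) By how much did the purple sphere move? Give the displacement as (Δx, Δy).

(-0.1, 0.5)

The purple sphere was at about (8.3, 2.6) and moved to about (8.2, 3.1).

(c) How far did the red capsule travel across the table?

3.5

The red capsule moved from about (13.6, 2.3) to (10.1, 2.0), a distance of √(3.5² + 0.3²) ≈ 3.5.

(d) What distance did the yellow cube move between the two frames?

3.8

The yellow cube moved from about (14.5, 5.8) to (11.4, 8.0), a distance of √(3.1² + 2.2²) ≈ 3.8.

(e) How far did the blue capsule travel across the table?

3.3

The blue capsule moved from about (4.7, 5.8) to (1.5, 6.7), a distance of √(3.2² + 0.9²) ≈ 3.3.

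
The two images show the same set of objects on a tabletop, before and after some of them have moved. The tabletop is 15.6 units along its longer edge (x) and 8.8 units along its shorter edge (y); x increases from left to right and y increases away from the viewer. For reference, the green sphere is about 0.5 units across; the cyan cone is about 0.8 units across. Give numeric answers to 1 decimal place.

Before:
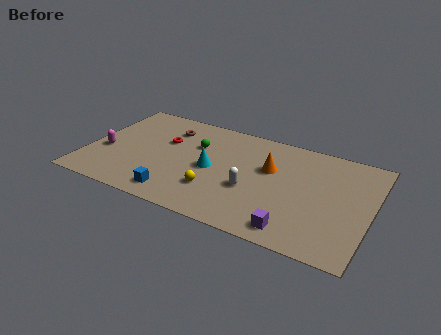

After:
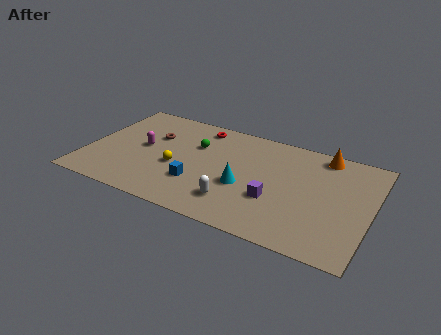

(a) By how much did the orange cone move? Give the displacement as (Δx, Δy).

(2.7, 2.3)

The orange cone started near (10.0, 5.5) and ended near (12.7, 7.8).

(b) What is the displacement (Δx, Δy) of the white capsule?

(-0.7, -1.4)

From the two frames, the white capsule sits at roughly (9.2, 3.4) before and (8.5, 2.0) after.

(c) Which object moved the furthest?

the orange cone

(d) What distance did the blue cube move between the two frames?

1.7

From (5.3, 1.3) to (6.3, 2.7), the blue cube covered √(1.0² + 1.4²) ≈ 1.7 units.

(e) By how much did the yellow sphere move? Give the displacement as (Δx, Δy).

(-2.3, 1.1)

From the two frames, the yellow sphere sits at roughly (7.3, 2.5) before and (5.0, 3.6) after.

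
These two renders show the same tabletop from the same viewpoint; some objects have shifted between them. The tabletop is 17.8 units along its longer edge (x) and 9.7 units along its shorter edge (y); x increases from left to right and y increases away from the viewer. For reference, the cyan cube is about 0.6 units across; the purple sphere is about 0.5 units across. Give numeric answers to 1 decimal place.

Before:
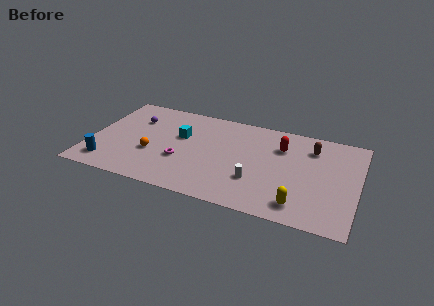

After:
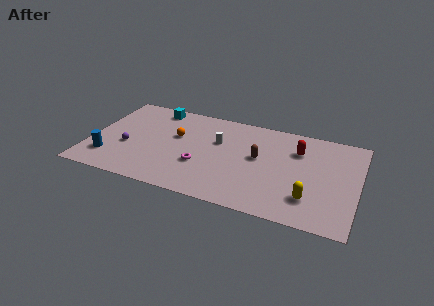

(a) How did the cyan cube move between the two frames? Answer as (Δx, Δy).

(-2.0, 2.5)

From the two frames, the cyan cube sits at roughly (5.9, 6.0) before and (3.9, 8.5) after.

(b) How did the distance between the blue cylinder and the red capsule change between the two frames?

+0.8

They were about 12.4 units apart before and 13.2 after — 0.8 units further apart.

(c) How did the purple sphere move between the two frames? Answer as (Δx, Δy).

(-0.2, -3.1)

From the two frames, the purple sphere sits at roughly (2.7, 6.9) before and (2.5, 3.8) after.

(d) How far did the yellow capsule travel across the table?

1.0

The yellow capsule moved from about (14.2, 1.6) to (14.8, 2.4), a distance of √(0.6² + 0.8²) ≈ 1.0.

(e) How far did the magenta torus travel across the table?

1.3

The magenta torus was near (6.2, 3.5) before and (7.5, 3.4) after, so it travelled √(1.3² + 0.1²) ≈ 1.3 units.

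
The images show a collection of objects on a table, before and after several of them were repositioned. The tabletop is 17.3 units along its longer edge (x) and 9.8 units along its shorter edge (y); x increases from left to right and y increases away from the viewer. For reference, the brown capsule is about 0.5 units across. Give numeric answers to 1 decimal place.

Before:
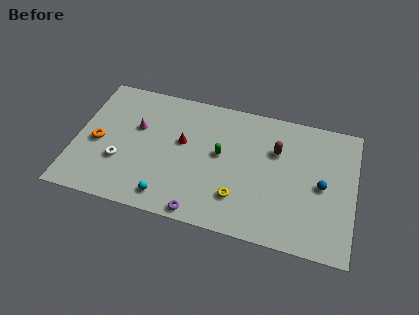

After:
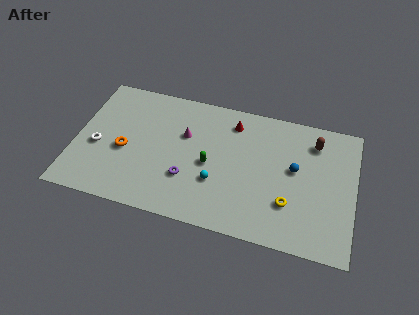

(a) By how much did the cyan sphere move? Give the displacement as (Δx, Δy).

(2.9, 1.9)

From the two frames, the cyan sphere sits at roughly (6.0, 1.4) before and (8.9, 3.3) after.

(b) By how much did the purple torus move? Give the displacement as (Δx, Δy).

(-1.0, 2.3)

From the two frames, the purple torus sits at roughly (8.1, 0.8) before and (7.1, 3.1) after.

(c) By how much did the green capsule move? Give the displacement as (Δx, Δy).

(-0.6, -0.9)

From the two frames, the green capsule sits at roughly (9.0, 5.4) before and (8.4, 4.5) after.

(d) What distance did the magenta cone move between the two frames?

3.0

The magenta cone was near (3.7, 6.1) before and (6.7, 6.3) after, so it travelled √(3.0² + 0.2²) ≈ 3.0 units.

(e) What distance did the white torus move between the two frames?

1.7

The white torus moved from about (2.9, 3.3) to (1.4, 4.1), a distance of √(1.5² + 0.8²) ≈ 1.7.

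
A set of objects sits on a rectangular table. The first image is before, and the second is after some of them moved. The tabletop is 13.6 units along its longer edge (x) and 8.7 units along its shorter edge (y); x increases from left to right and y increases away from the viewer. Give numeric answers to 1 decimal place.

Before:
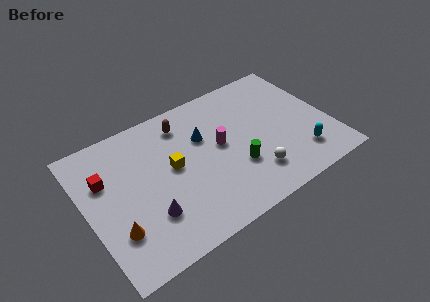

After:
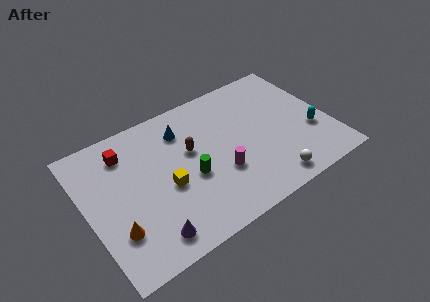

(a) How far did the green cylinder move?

2.6

The green cylinder was near (8.1, 2.9) before and (5.6, 3.6) after, so it travelled √(2.5² + 0.7²) ≈ 2.6 units.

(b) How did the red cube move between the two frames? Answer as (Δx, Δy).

(1.3, 1.1)

The red cube started near (1.2, 5.8) and ended near (2.5, 6.9).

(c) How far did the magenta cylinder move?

1.7

The magenta cylinder was near (7.5, 4.7) before and (7.2, 3.0) after, so it travelled √(0.3² + 1.7²) ≈ 1.7 units.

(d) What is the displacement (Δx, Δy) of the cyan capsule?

(0.9, 1.2)

From the two frames, the cyan capsule sits at roughly (11.6, 1.9) before and (12.5, 3.1) after.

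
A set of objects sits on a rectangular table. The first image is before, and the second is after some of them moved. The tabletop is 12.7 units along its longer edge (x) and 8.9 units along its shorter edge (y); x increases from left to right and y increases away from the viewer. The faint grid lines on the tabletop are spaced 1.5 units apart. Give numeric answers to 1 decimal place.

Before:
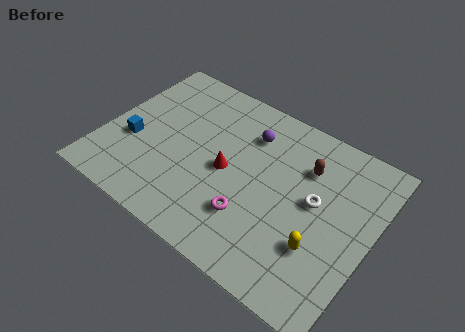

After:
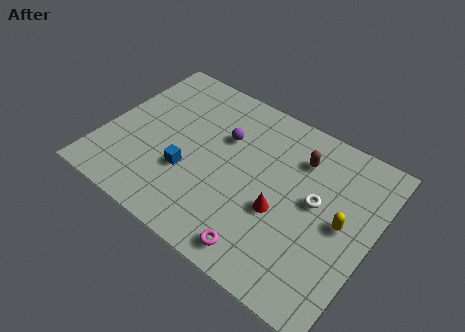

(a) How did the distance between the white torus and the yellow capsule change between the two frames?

-0.8

They were about 2.2 units apart before and 1.4 after — 0.8 units closer together.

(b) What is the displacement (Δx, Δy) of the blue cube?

(2.8, -0.3)

The blue cube was at about (1.4, 3.4) and moved to about (4.2, 3.1).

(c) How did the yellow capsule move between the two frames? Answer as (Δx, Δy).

(0.7, 1.7)

The yellow capsule was at about (10.6, 2.8) and moved to about (11.3, 4.5).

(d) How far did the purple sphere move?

1.4

The purple sphere moved from about (6.5, 6.7) to (5.4, 5.9), a distance of √(1.1² + 0.8²) ≈ 1.4.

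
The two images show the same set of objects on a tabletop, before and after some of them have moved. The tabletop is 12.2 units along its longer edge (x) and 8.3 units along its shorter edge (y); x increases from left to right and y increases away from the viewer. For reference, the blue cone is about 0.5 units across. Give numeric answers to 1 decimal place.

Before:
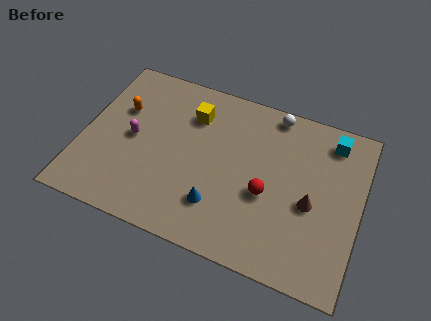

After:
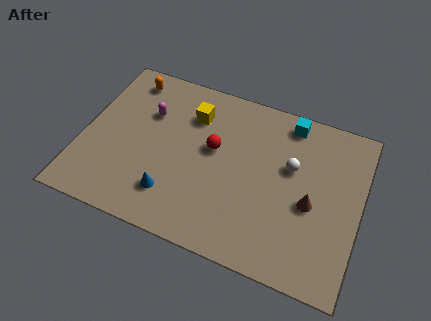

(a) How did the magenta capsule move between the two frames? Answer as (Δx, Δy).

(0.5, 1.5)

The magenta capsule was at about (2.2, 4.1) and moved to about (2.7, 5.6).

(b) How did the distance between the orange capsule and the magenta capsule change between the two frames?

+0.4

They were about 1.5 units apart before and 1.9 after — 0.4 units further apart.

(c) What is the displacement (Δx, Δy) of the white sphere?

(1.0, -2.4)

The white sphere started near (8.1, 7.5) and ended near (9.1, 5.1).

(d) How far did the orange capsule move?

1.7

The orange capsule was near (1.5, 5.4) before and (1.6, 7.1) after, so it travelled √(0.1² + 1.7²) ≈ 1.7 units.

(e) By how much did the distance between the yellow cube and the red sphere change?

-2.8

The distance was about 4.6 in the first image and 1.8 in the second, so they moved 2.8 units closer together.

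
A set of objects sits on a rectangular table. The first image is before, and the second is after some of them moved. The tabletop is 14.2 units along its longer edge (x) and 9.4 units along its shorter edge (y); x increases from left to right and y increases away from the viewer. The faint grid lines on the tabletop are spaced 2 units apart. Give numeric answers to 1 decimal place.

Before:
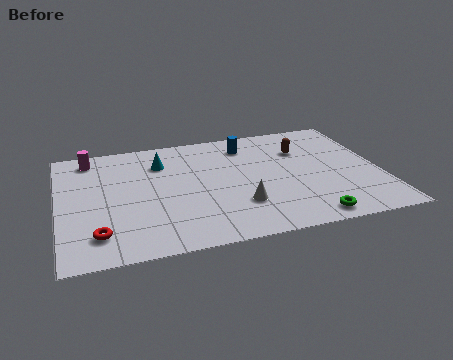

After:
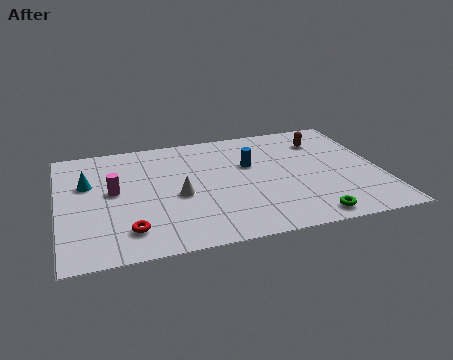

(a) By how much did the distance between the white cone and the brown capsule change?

+2.4

Before: roughly 5.0 units apart; after: 7.4. That's 2.4 units further apart.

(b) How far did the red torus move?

1.3

The red torus moved from about (1.6, 1.9) to (2.9, 1.9), a distance of √(1.3² + 0.0²) ≈ 1.3.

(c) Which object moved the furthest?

the cyan cone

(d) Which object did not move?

the green torus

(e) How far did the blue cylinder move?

1.7

From (8.5, 7.6) to (8.5, 5.9), the blue cylinder covered √(0.0² + 1.7²) ≈ 1.7 units.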